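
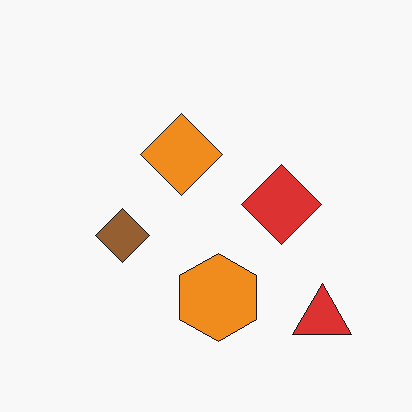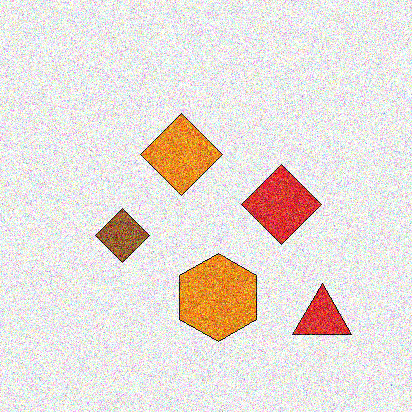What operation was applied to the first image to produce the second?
The image was degraded with strong gaussian noise.

Random speckle covers the whole image, including the flat background.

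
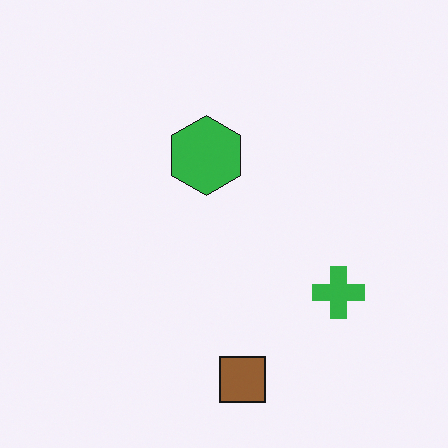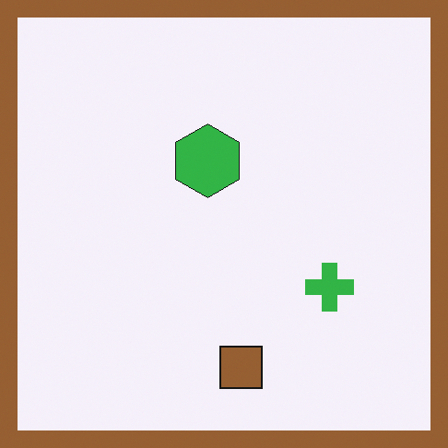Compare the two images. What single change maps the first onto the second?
It was framed with a brown border.

A solid brown frame runs around the edge of the second image, with the content slightly shrunk inside it.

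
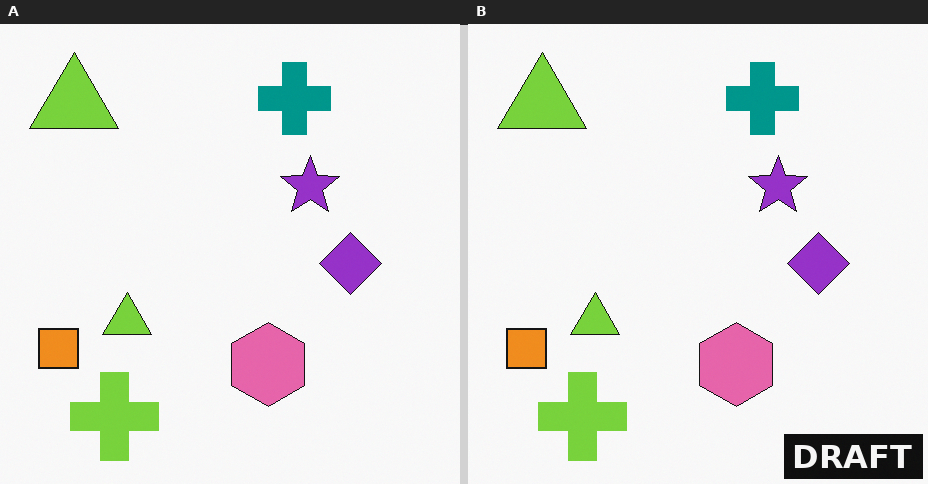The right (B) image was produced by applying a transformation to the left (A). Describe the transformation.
The transformation is: watermarked with the text "DRAFT" in the lower-right corner.

A dark label reading "DRAFT" appears in the lower-right corner.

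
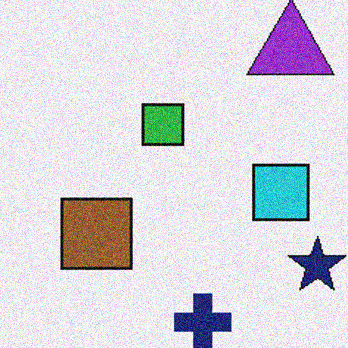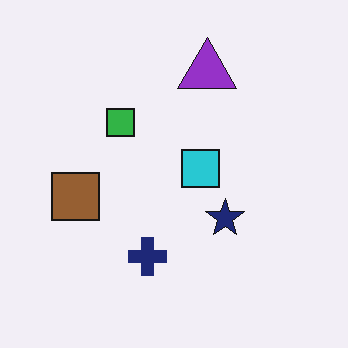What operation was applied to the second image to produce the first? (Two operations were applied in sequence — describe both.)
It was cropped slightly and scaled back up, then degraded with moderate additive noise.

The visible shapes are larger and the field of view is narrower; shapes near the original edges may be partly or wholly outside the frame — a crop-and-rescale. Random speckle covers the whole image, including the flat background.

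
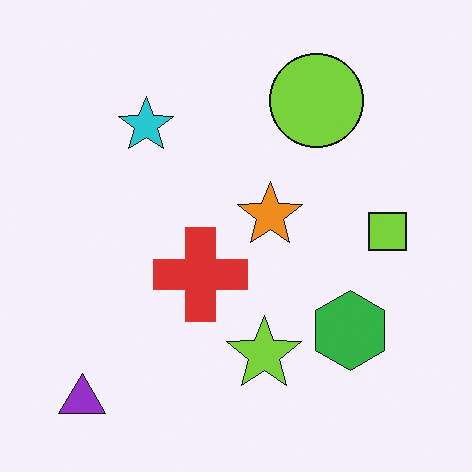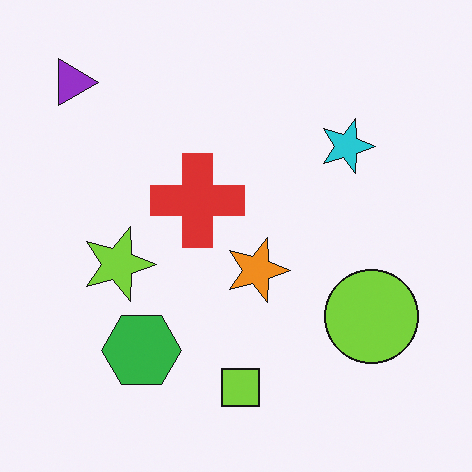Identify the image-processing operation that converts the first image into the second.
Rotated 90° clockwise.

The purple triangle sits in the bottom-left of the first image and the top-left of the second — consistent with a whole-image 90° clockwise rotation.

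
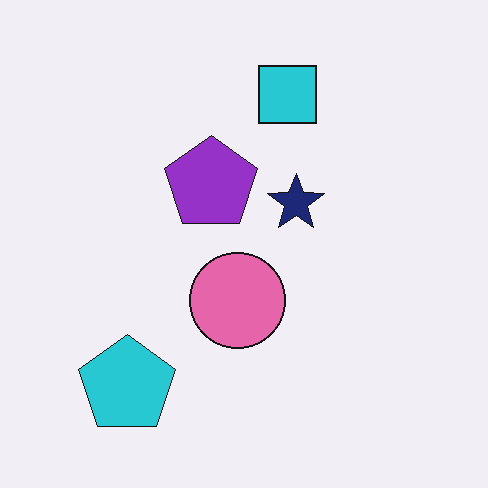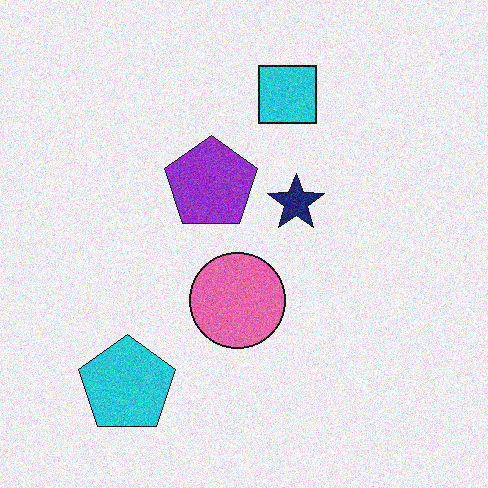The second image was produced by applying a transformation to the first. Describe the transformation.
The image was degraded with moderate additive noise.

Random speckle covers the whole image, including the flat background.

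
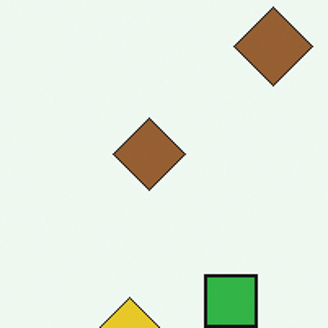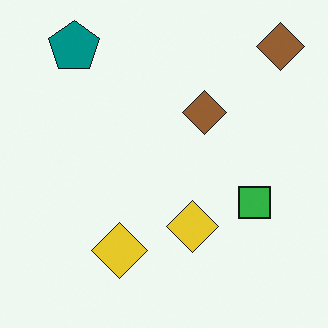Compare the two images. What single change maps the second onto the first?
This is the original image cropped to a noticeably smaller region and rescaled.

The visible shapes are larger and the field of view is narrower; shapes near the original edges may be partly or wholly outside the frame — a crop-and-rescale.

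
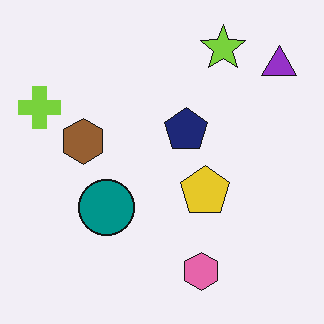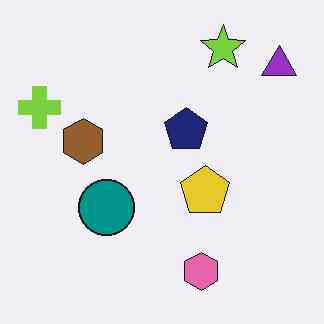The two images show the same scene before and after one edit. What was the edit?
The image was JPEG-compressed with visible artifacts.

Blocky 8×8 compression artifacts appear around shape edges and the flat background shows ringing — characteristic JPEG degradation.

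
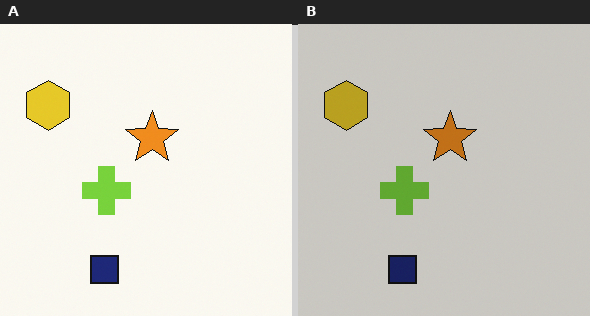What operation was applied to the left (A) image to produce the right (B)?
The transformation is: darkened a little.

Every pixel — background and shapes alike — is uniformly darkened.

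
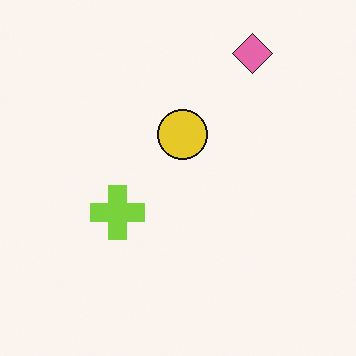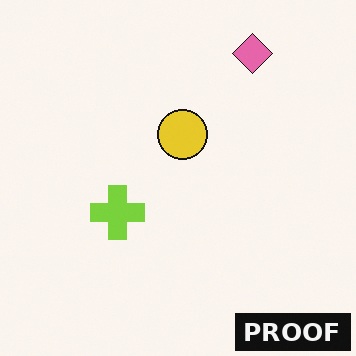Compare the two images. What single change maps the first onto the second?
The second image is the first watermarked with the text "PROOF" in the lower-right corner.

A dark label reading "PROOF" appears in the lower-right corner.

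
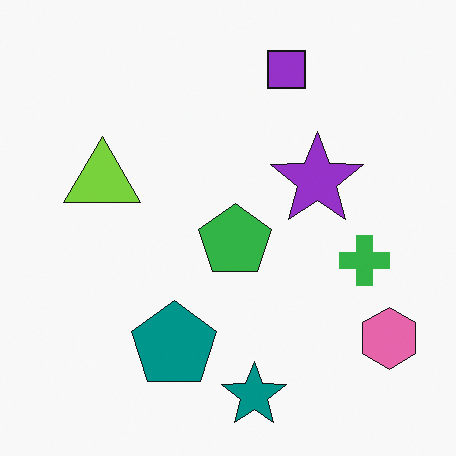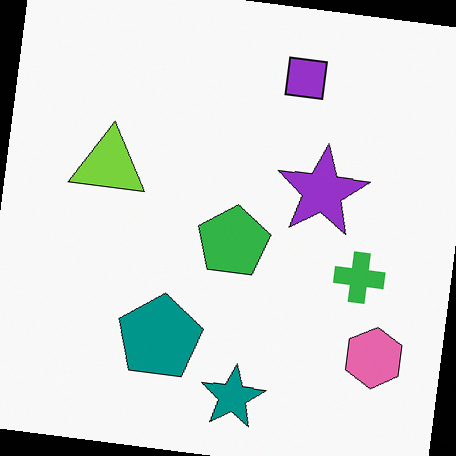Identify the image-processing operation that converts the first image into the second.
Rotated clockwise by a few degrees.

Every shape is tilted by the same angle and the image corners show triangular fill wedges — a whole-image rotation by a non-right angle.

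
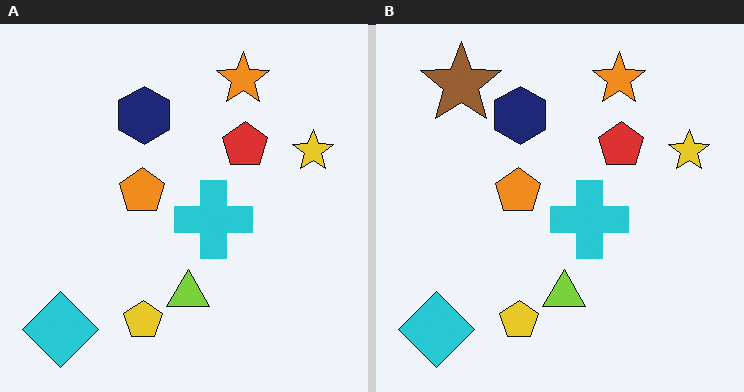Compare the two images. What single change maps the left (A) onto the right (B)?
The right (B) image is the left (A) overlaid with an additional brown star.

A brown star appears in the right (B) image that is absent from the left (A).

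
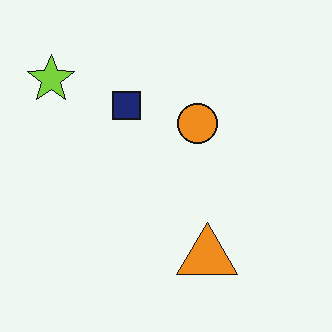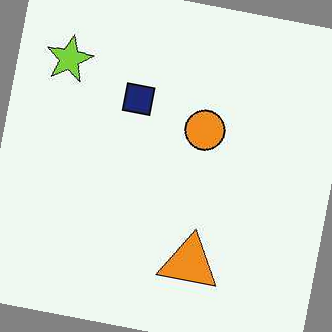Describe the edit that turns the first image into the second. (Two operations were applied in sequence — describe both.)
The transformation is: given moderate JPEG compression, then rotated clockwise by a slight angle.

Blocky 8×8 compression artifacts appear around shape edges and the flat background shows ringing — characteristic JPEG degradation. Every shape is tilted by the same angle and the image corners show triangular fill wedges — a whole-image rotation by a non-right angle.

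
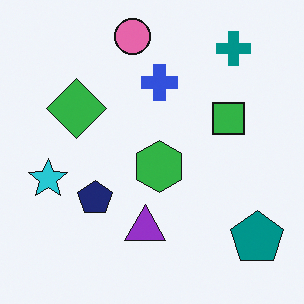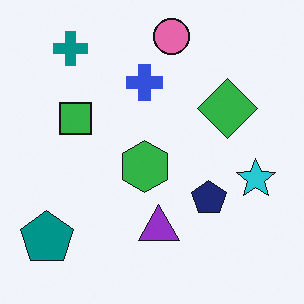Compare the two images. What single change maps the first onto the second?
The transformation is: flipped horizontally (left ↔ right).

The teal pentagon is in the bottom-right of the first image and the bottom-left of the second — shapes on opposite sides of the vertical midline have swapped in a mirror flip.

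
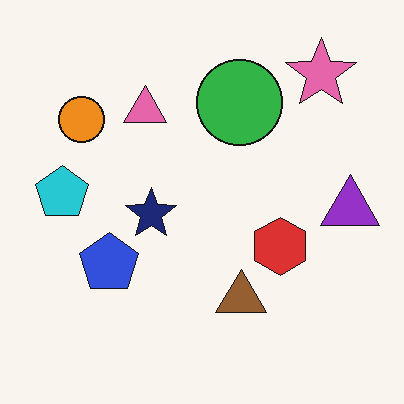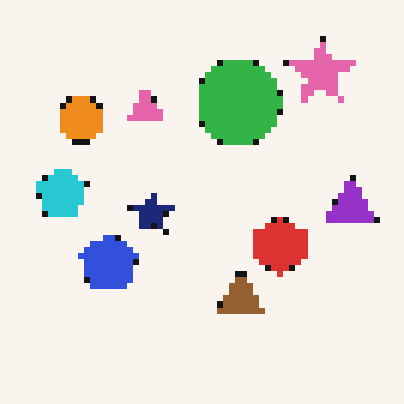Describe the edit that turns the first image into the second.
The transformation is: moderately pixelated.

Shapes are reduced to large square blocks; fine edges and outlines are lost — a downscale-then-upscale (mosaic) effect.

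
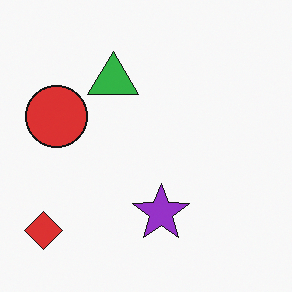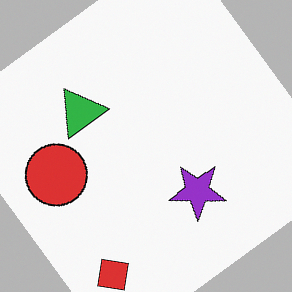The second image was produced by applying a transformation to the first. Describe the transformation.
Rotated counter-clockwise by a large amount — several tens of degrees.

Every shape is tilted by the same angle and the image corners show triangular fill wedges — a whole-image rotation by a non-right angle.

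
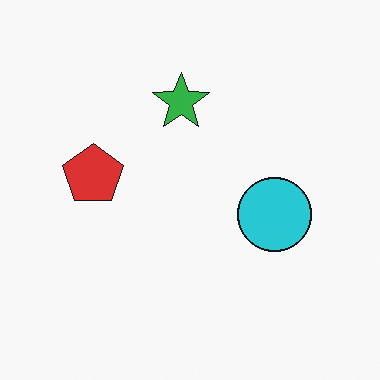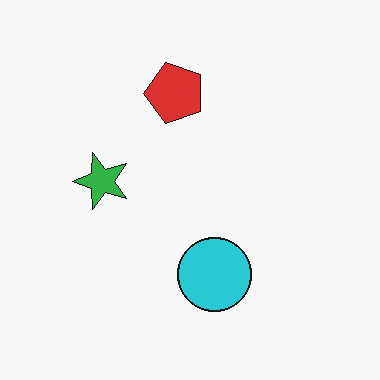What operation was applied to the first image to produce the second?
It was transposed (reflected across the top-left ↔ bottom-right diagonal).

Shapes have swapped their row and column positions — what was in the top-right is now in the bottom-left — a diagonal reflection.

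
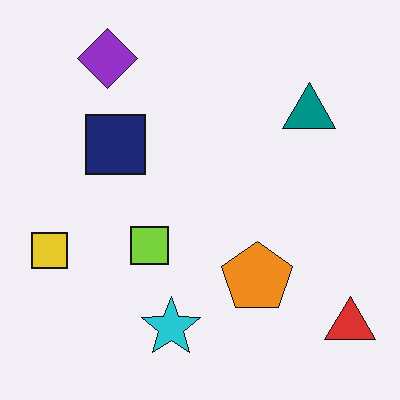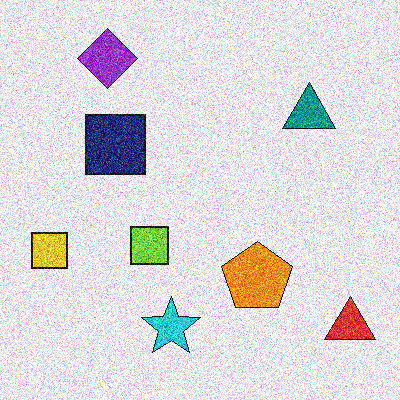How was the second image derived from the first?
It was degraded with strong gaussian noise.

Random speckle covers the whole image, including the flat background.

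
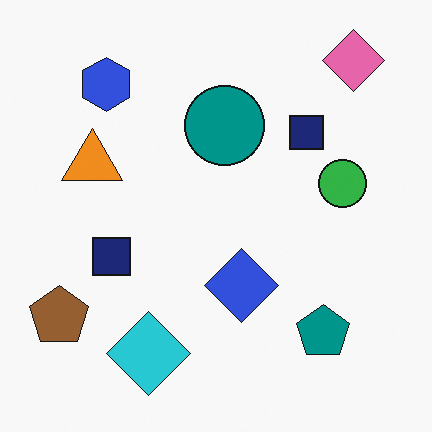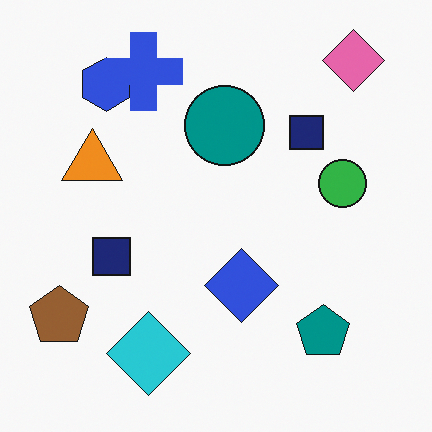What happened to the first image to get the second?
The second image is the first overlaid with an additional blue cross.

A blue cross appears in the second image that is absent from the first.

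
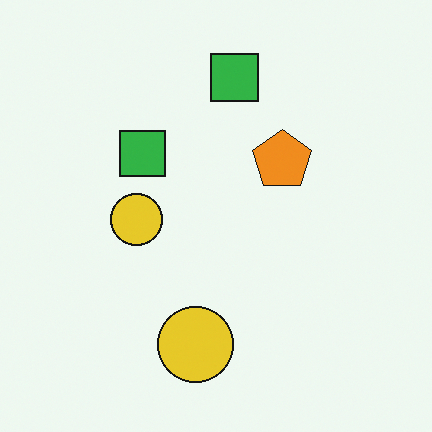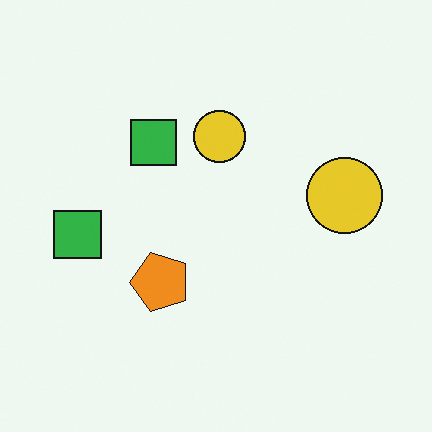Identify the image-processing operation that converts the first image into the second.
It was transposed (reflected across the top-left ↔ bottom-right diagonal).

Shapes have swapped their row and column positions — what was in the top-right is now in the bottom-left — a diagonal reflection.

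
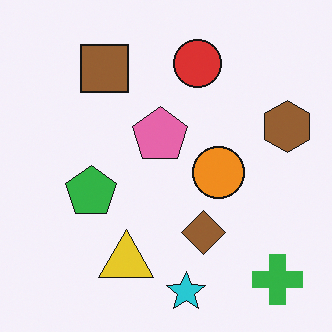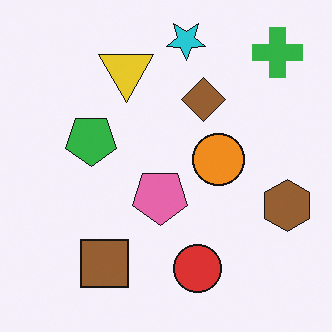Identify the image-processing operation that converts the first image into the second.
The second image is the first flipped vertically (top ↔ bottom).

The cyan star is in the bottom of the first image and the top of the second — shapes on opposite sides of the horizontal midline have swapped in a mirror flip.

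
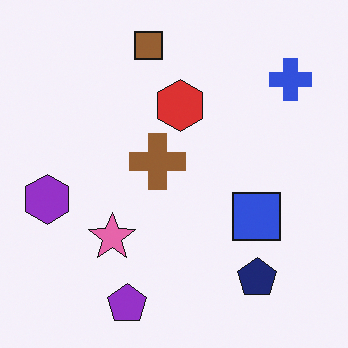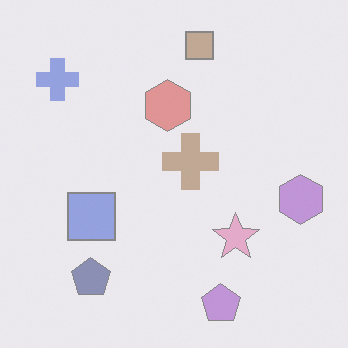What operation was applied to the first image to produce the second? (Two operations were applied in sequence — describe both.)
It was flipped horizontally (left ↔ right), then washed out (contrast reduced).

The purple hexagon is in the left of the first image and the right of the second — shapes on opposite sides of the vertical midline have swapped in a mirror flip. Tones are pushed toward mid-grey across the whole image — a global contrast change.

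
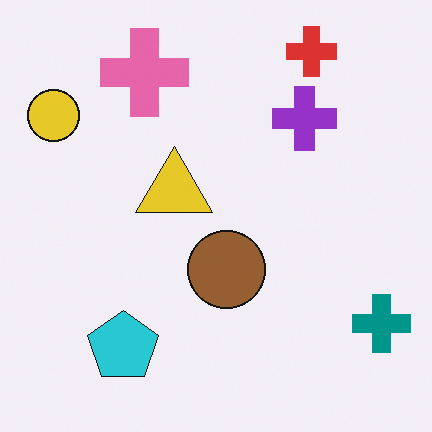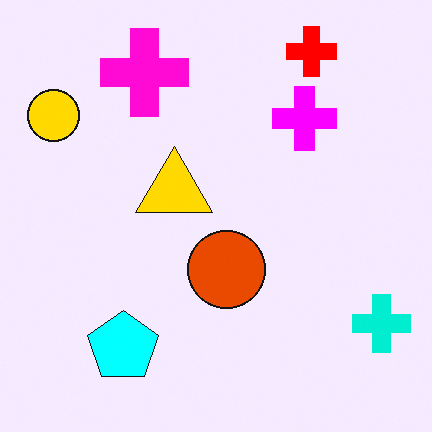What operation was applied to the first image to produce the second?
The second image is the first made much more vivid (saturation change).

All colors are more vivid — a global saturation change.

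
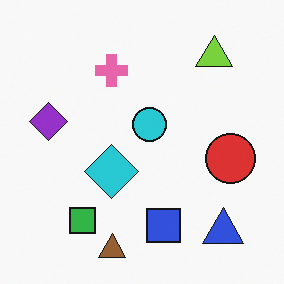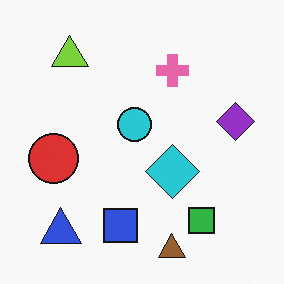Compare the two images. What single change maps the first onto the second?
The second image is the first flipped horizontally (left ↔ right).

The purple diamond is in the left of the first image and the right of the second — shapes on opposite sides of the vertical midline have swapped in a mirror flip.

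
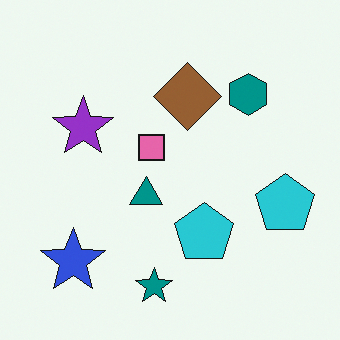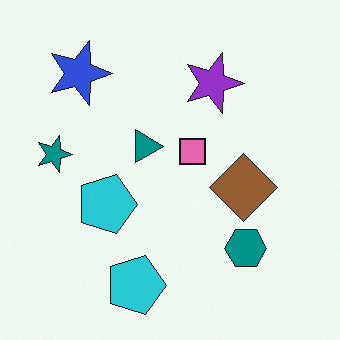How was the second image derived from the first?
It was rotated 90° clockwise.

The blue star sits in the bottom-left of the first image and the top-left of the second — consistent with a whole-image 90° clockwise rotation.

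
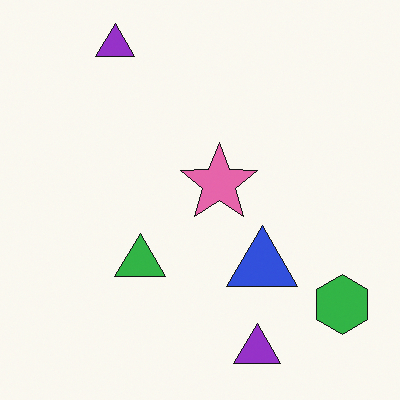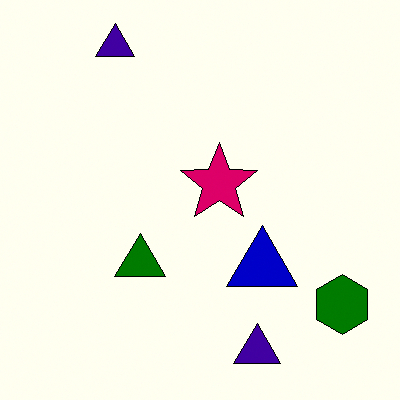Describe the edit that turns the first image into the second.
Given much higher contrast.

Tones are pushed away from mid-grey across the whole image — a global contrast change.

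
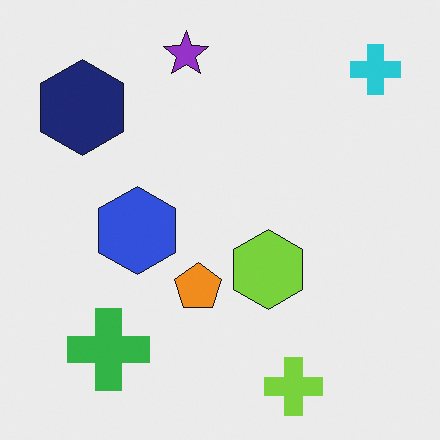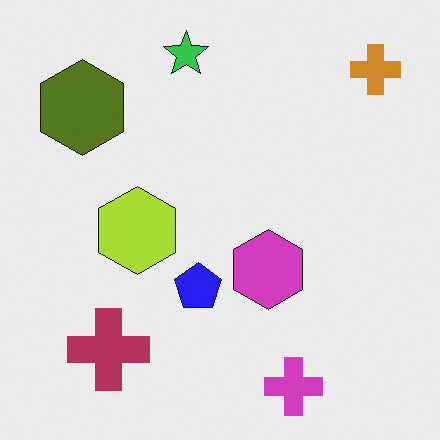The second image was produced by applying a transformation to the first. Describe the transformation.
The second image is the first hue-shifted by a large amount.

Every shape's color has rotated by the same amount around the hue wheel — a uniform hue shift.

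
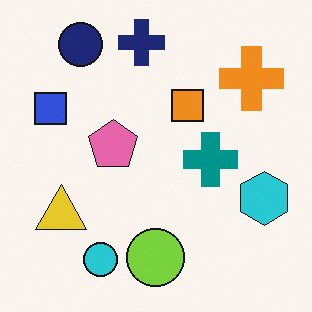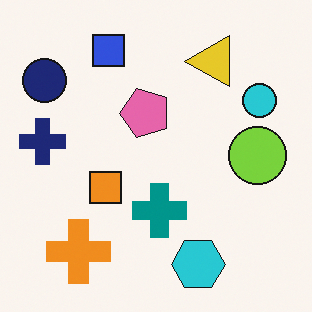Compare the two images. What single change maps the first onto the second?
Transposed (reflected across the top-left ↔ bottom-right diagonal).

Shapes have swapped their row and column positions — what was in the top-right is now in the bottom-left — a diagonal reflection.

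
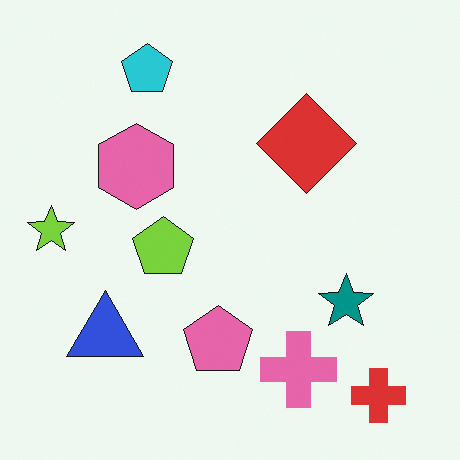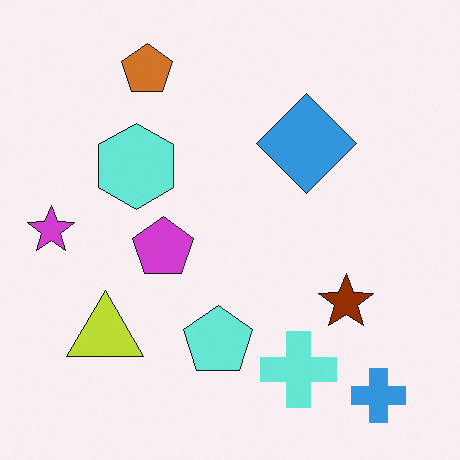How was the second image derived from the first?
The image was hue-shifted through roughly half the color wheel.

Every shape's color has rotated by the same amount around the hue wheel — a uniform hue shift.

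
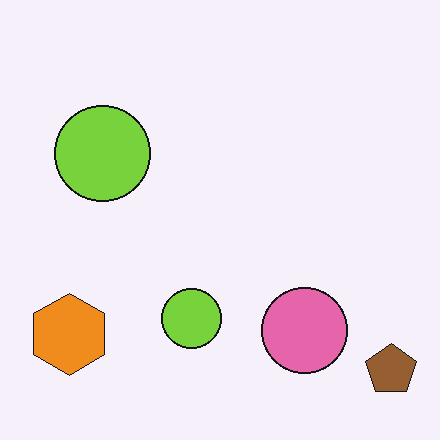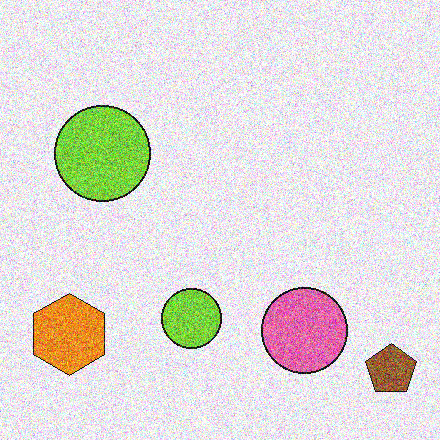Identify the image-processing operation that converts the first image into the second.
This is the original image degraded with a thick layer of grain.

Random speckle covers the whole image, including the flat background.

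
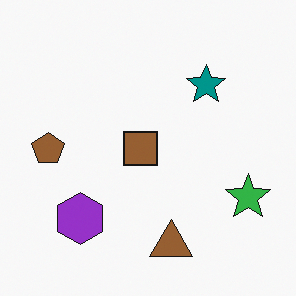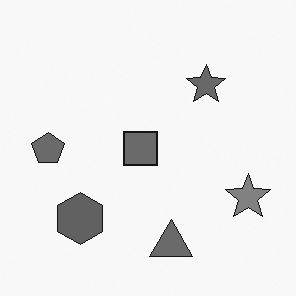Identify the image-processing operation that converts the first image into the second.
Converted to grayscale.

All color is removed — every shape is now a shade of grey.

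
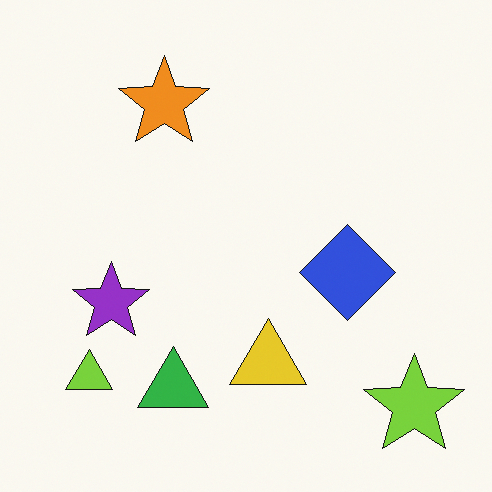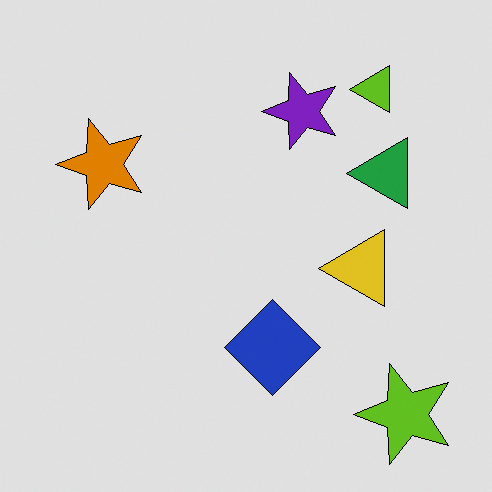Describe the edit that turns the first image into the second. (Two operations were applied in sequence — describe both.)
The second image is the first transposed (reflected across the top-left ↔ bottom-right diagonal), then moderately posterized.

Shapes have swapped their row and column positions — what was in the top-right is now in the bottom-left — a diagonal reflection. Each flat color has snapped to a coarser quantized level — most visibly, the near-white background has dropped to a flat grey.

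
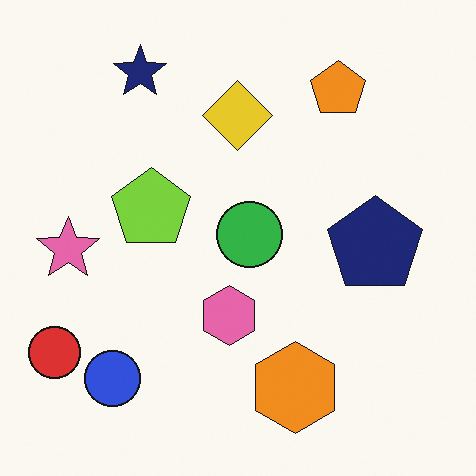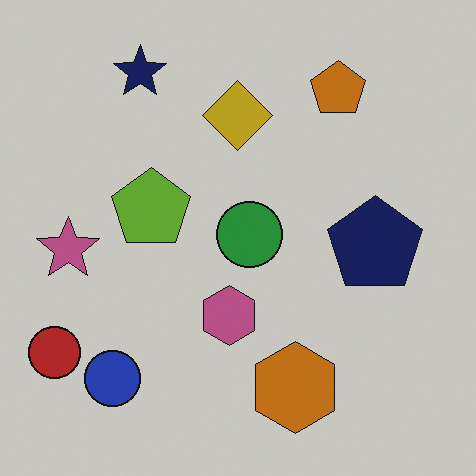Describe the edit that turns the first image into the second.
This is the original image darkened a little.

Every pixel — background and shapes alike — is uniformly darkened.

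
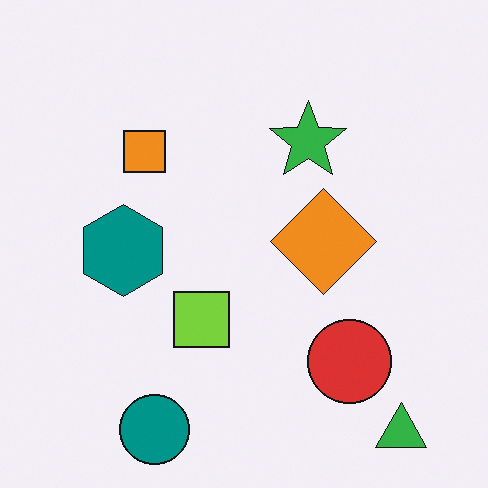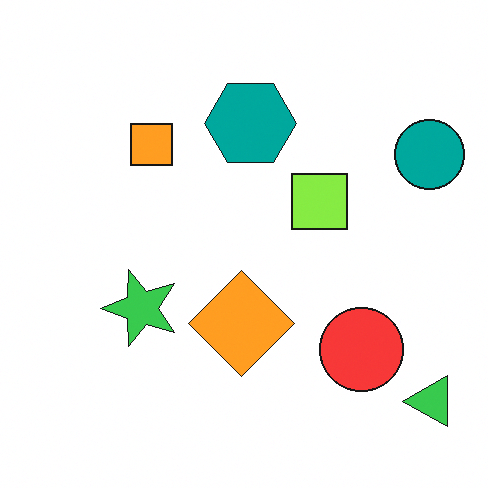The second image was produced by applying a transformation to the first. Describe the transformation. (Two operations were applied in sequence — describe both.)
The second image is the first transposed (reflected across the top-left ↔ bottom-right diagonal), then slightly brightened.

Shapes have swapped their row and column positions — what was in the top-right is now in the bottom-left — a diagonal reflection. Every pixel — background and shapes alike — is uniformly brightened.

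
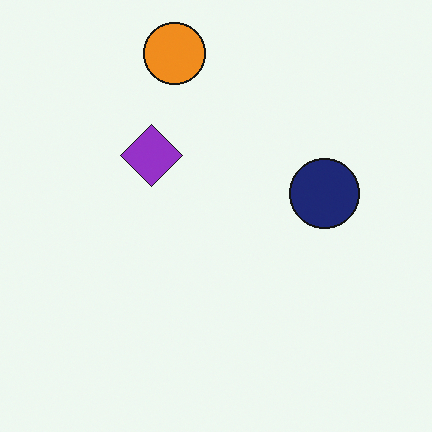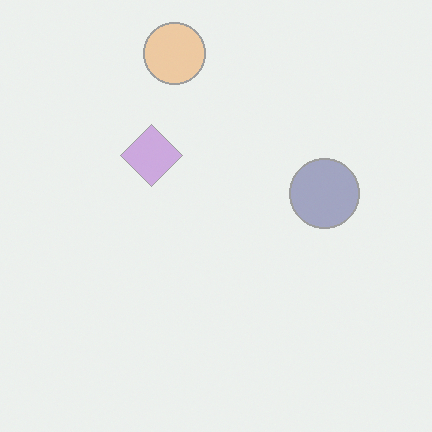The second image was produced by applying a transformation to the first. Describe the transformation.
The image was given much lower contrast.

Tones are pushed toward mid-grey across the whole image — a global contrast change.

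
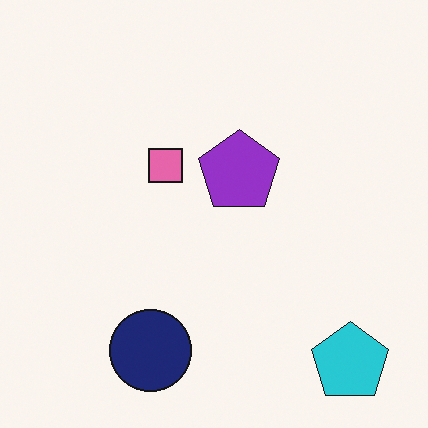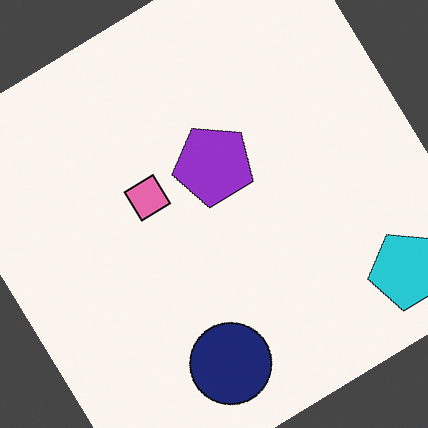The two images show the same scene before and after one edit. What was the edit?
The transformation is: rotated counter-clockwise by a large amount — several tens of degrees.

Every shape is tilted by the same angle and the image corners show triangular fill wedges — a whole-image rotation by a non-right angle.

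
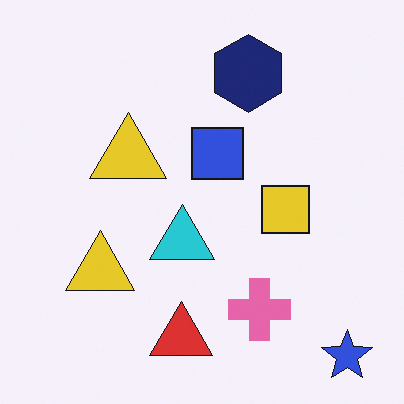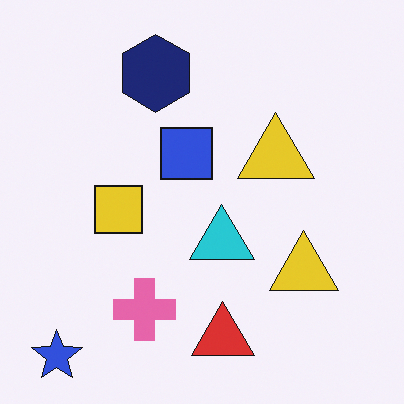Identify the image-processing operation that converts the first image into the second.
The transformation is: flipped horizontally (left ↔ right).

The blue star is in the bottom-right of the first image and the bottom-left of the second — shapes on opposite sides of the vertical midline have swapped in a mirror flip.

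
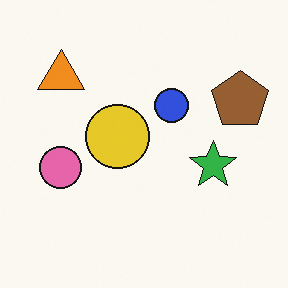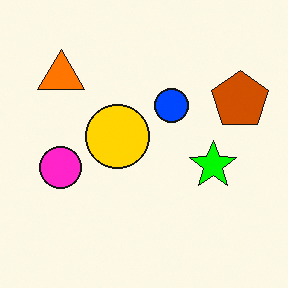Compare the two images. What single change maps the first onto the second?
It was made much more vivid (saturation change).

All colors are more vivid — a global saturation change.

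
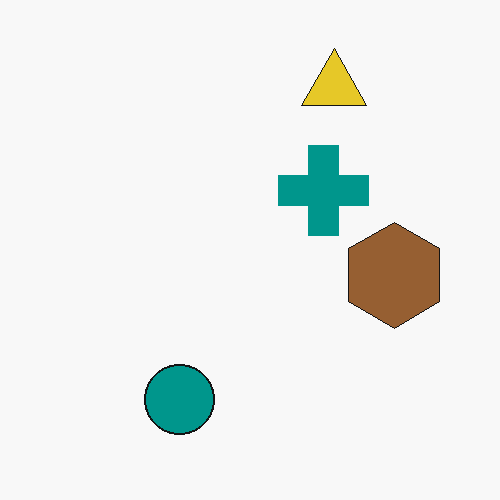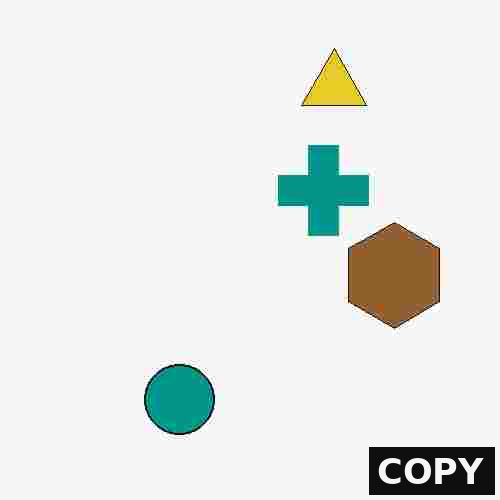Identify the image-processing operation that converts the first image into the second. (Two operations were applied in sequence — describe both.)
The image was heavily JPEG-compressed with obvious blocking artifacts, then watermarked with the text "COPY" in the lower-right corner.

Blocky 8×8 compression artifacts appear around shape edges and the flat background shows ringing — characteristic JPEG degradation. A dark label reading "COPY" appears in the lower-right corner.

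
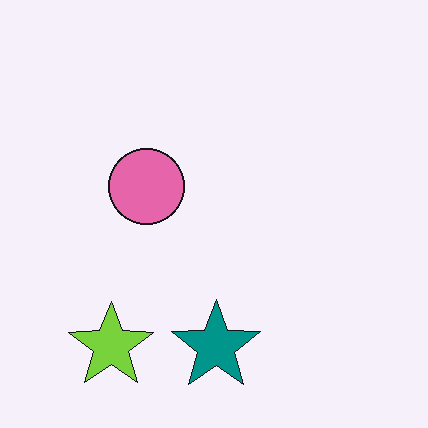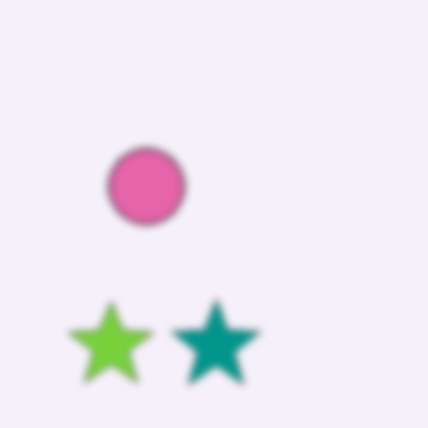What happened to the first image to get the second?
The image was moderately blurred.

Shape edges and outlines are uniformly softened across the whole image.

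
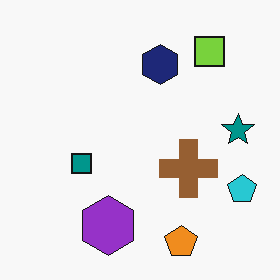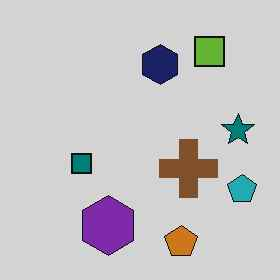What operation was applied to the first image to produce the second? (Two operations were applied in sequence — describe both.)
The transformation is: slightly darkened, then given moderate JPEG compression.

Every pixel — background and shapes alike — is uniformly darkened. Blocky 8×8 compression artifacts appear around shape edges and the flat background shows ringing — characteristic JPEG degradation.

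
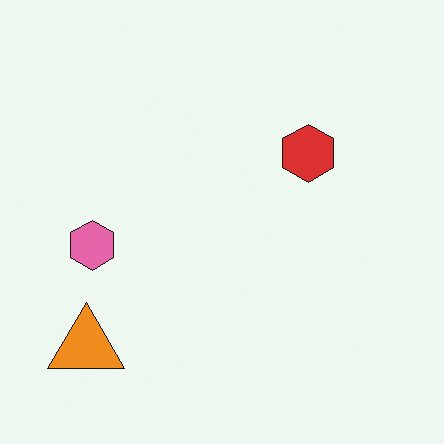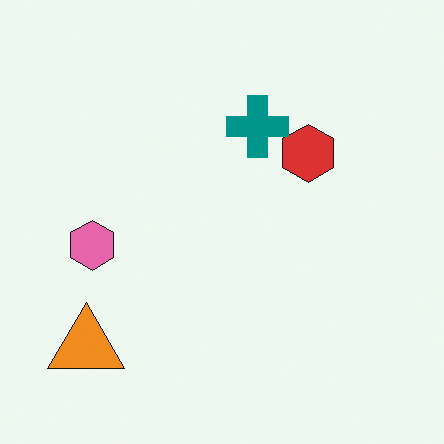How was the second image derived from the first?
This is the original image overlaid with an additional teal cross.

A teal cross appears in the second image that is absent from the first.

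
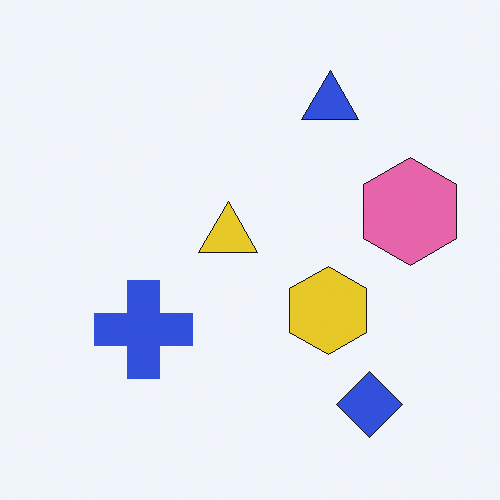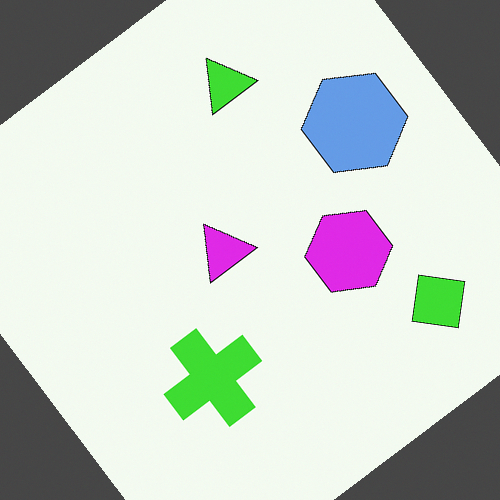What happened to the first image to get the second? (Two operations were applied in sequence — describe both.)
The image was hue-shifted by a large amount, then rotated counter-clockwise by a large amount — several tens of degrees.

Every shape's color has rotated by the same amount around the hue wheel — a uniform hue shift. Every shape is tilted by the same angle and the image corners show triangular fill wedges — a whole-image rotation by a non-right angle.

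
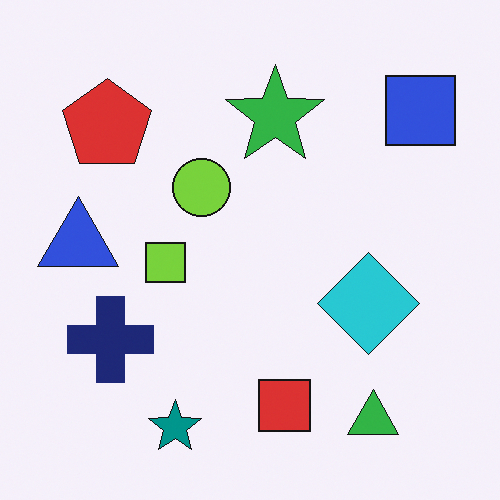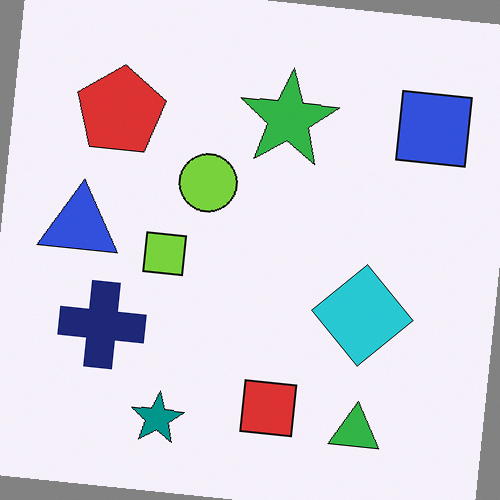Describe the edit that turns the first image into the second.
Rotated clockwise by a small amount.

Every shape is tilted by the same angle and the image corners show triangular fill wedges — a whole-image rotation by a non-right angle.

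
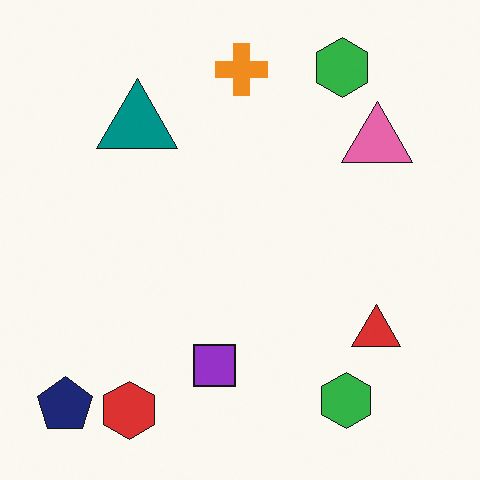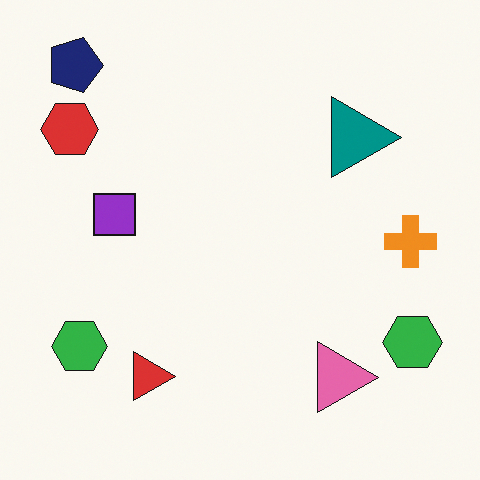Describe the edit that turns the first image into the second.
This is the original image rotated 90° clockwise.

The navy pentagon sits in the bottom-left of the first image and the top-left of the second — consistent with a whole-image 90° clockwise rotation.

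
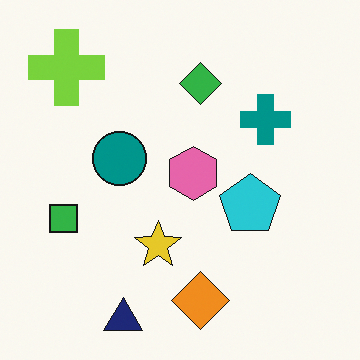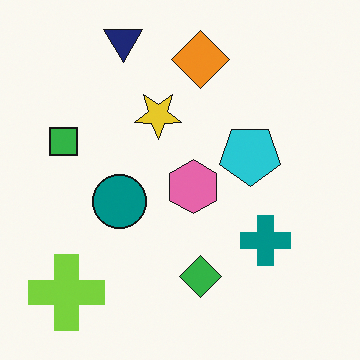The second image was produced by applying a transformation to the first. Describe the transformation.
The image was flipped vertically (top ↔ bottom).

The navy triangle is in the bottom of the first image and the top of the second — shapes on opposite sides of the horizontal midline have swapped in a mirror flip.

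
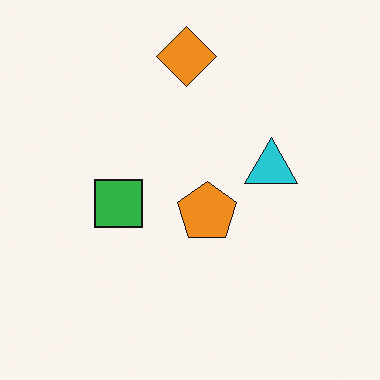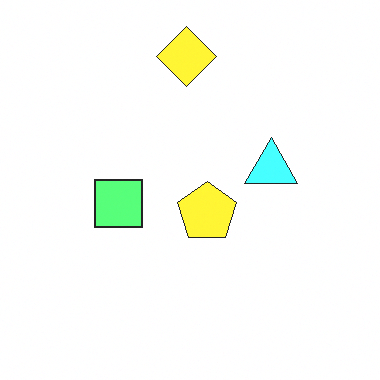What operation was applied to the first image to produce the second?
It was substantially brightened.

Every pixel — background and shapes alike — is uniformly brightened.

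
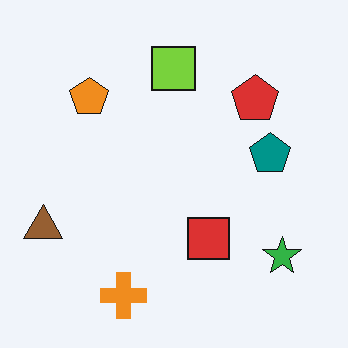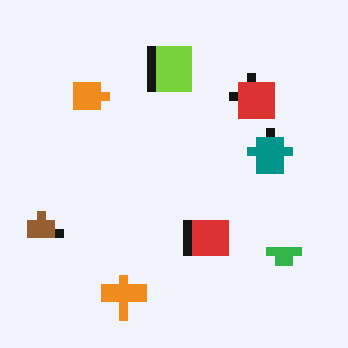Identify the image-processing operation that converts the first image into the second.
The transformation is: coarsely pixelated.

Shapes are reduced to large square blocks; fine edges and outlines are lost — a downscale-then-upscale (mosaic) effect.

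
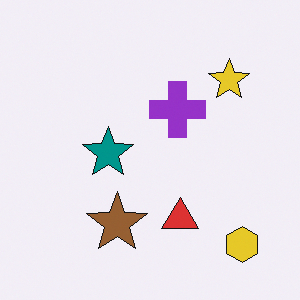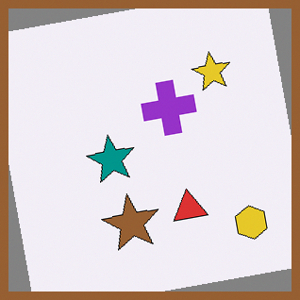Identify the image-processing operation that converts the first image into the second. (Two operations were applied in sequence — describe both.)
Rotated counter-clockwise by a small amount, then framed with a brown border.

Every shape is tilted by the same angle and the image corners show triangular fill wedges — a whole-image rotation by a non-right angle. A solid brown frame runs around the edge of the second image, with the content slightly shrunk inside it.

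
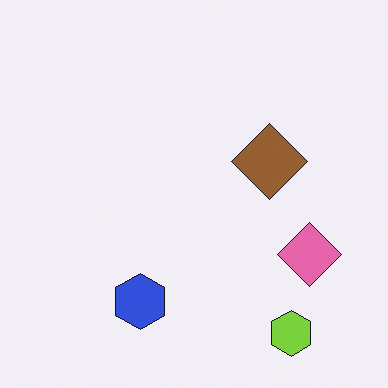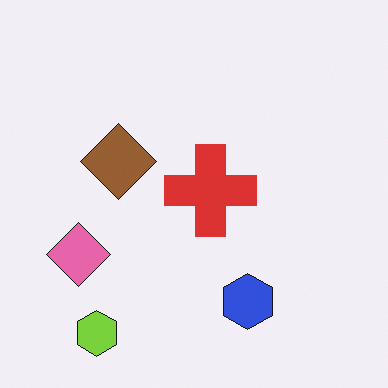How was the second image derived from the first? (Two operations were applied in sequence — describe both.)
It was flipped horizontally (left ↔ right), then overlaid with an additional red cross.

The pink diamond is in the right of the first image and the left of the second — shapes on opposite sides of the vertical midline have swapped in a mirror flip. A red cross appears in the second image that is absent from the first.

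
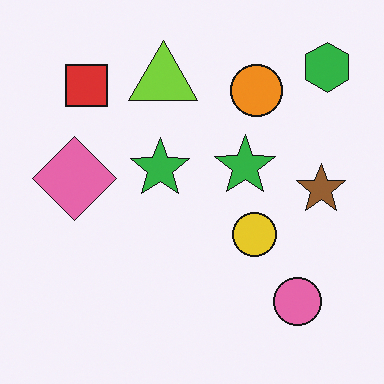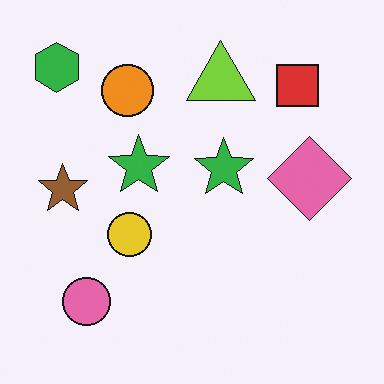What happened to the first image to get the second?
The image was flipped horizontally (left ↔ right).

The green hexagon is in the top-right of the first image and the top-left of the second — shapes on opposite sides of the vertical midline have swapped in a mirror flip.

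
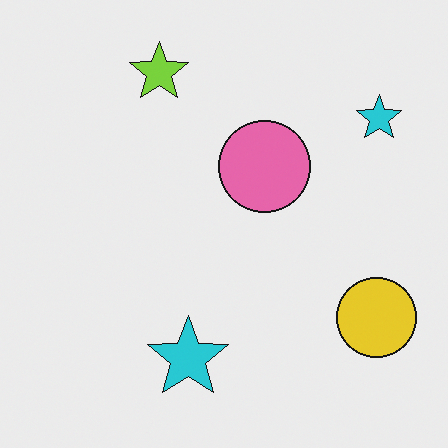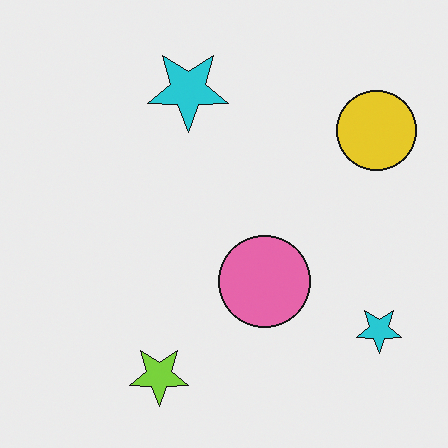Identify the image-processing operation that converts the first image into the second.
This is the original image flipped vertically (top ↔ bottom).

The lime star is in the top of the first image and the bottom of the second — shapes on opposite sides of the horizontal midline have swapped in a mirror flip.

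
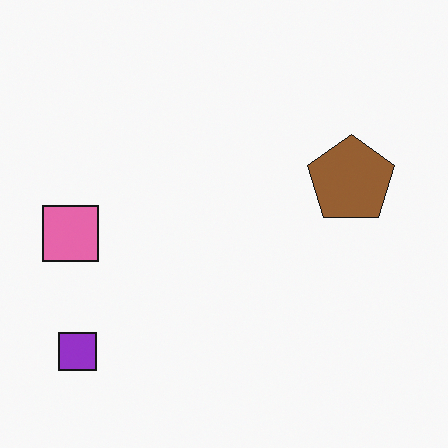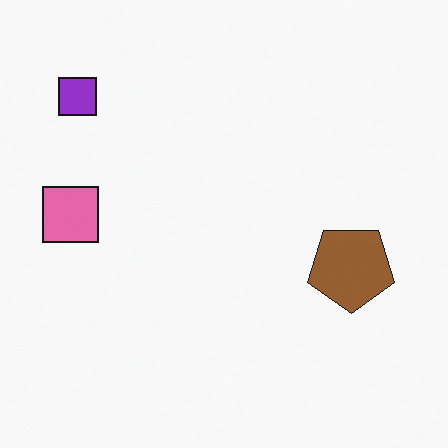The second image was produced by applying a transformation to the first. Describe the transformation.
Flipped vertically (top ↔ bottom).

The purple square is in the bottom-left of the first image and the top-left of the second — shapes on opposite sides of the horizontal midline have swapped in a mirror flip.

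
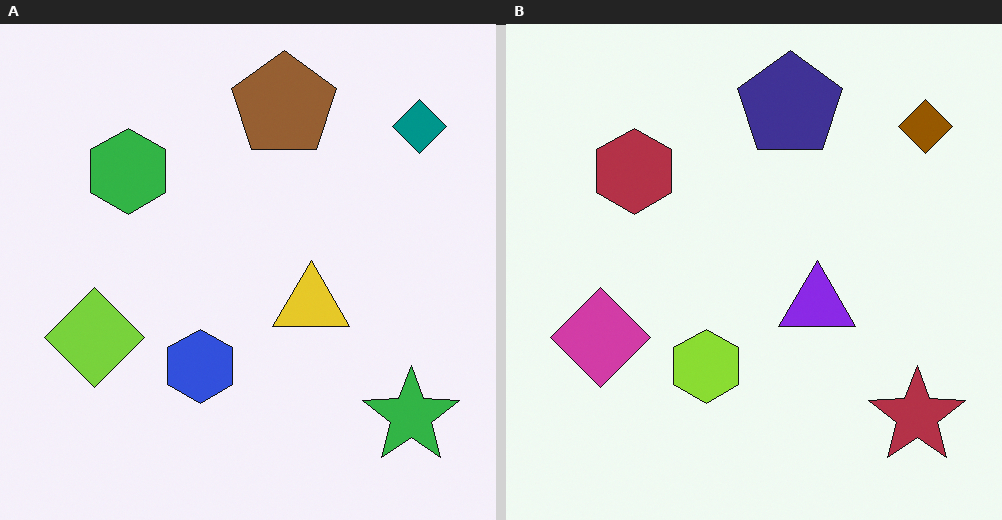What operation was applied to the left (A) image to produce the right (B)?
It was hue-shifted through roughly half the color wheel.

Every shape's color has rotated by the same amount around the hue wheel — a uniform hue shift.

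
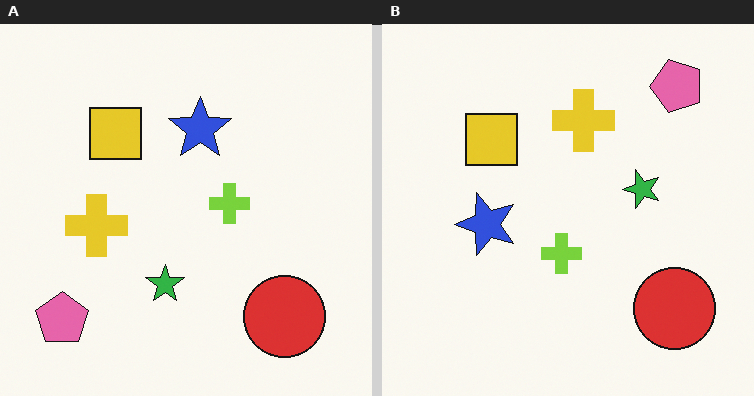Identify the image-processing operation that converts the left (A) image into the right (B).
Transposed (reflected across the top-left ↔ bottom-right diagonal).

Shapes have swapped their row and column positions — what was in the top-right is now in the bottom-left — a diagonal reflection.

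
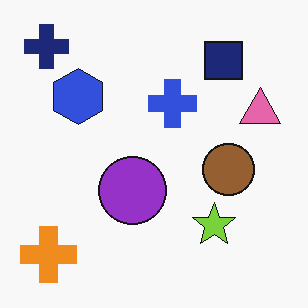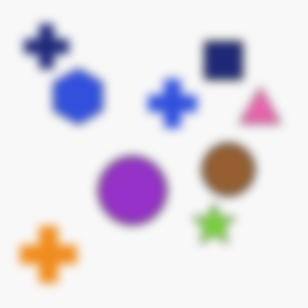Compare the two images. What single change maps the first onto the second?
This is the original image moderately blurred.

Shape edges and outlines are uniformly softened across the whole image.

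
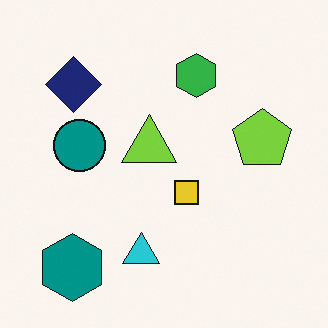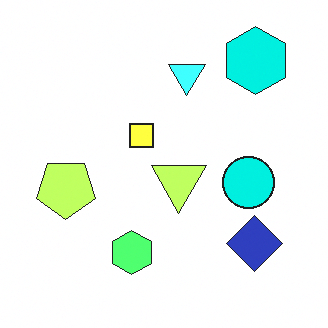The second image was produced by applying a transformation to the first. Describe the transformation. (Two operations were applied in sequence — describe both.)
Rotated 180°, then noticeably brightened.

The teal hexagon sits in the bottom-left of the first image and the top-right of the second — consistent with a whole-image 180° rotation. Every pixel — background and shapes alike — is uniformly brightened.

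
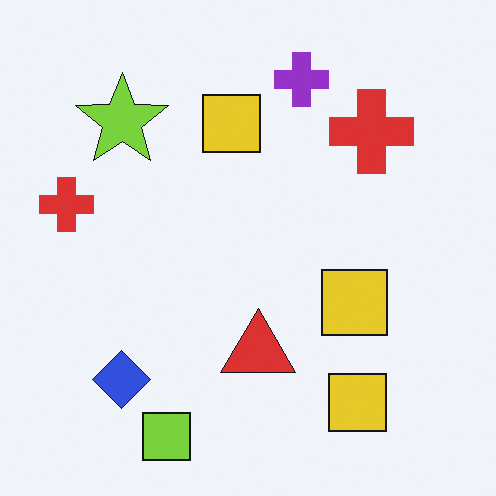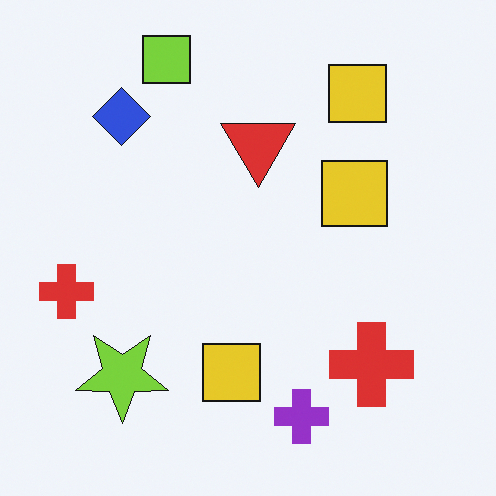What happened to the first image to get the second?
The second image is the first flipped vertically (top ↔ bottom).

The lime square is in the bottom of the first image and the top of the second — shapes on opposite sides of the horizontal midline have swapped in a mirror flip.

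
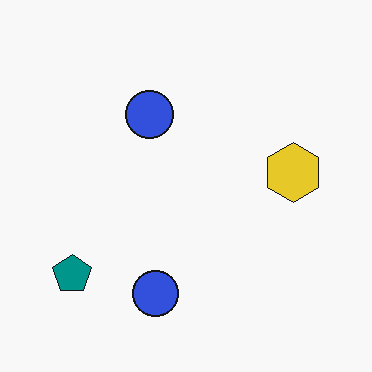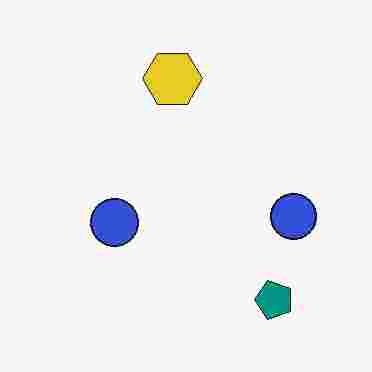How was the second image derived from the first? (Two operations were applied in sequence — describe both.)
Rotated 90° counter-clockwise, then heavily JPEG-compressed with obvious blocking artifacts.

The teal pentagon sits in the bottom-left of the first image and the bottom-right of the second — consistent with a whole-image 90° counter-clockwise rotation. Blocky 8×8 compression artifacts appear around shape edges and the flat background shows ringing — characteristic JPEG degradation.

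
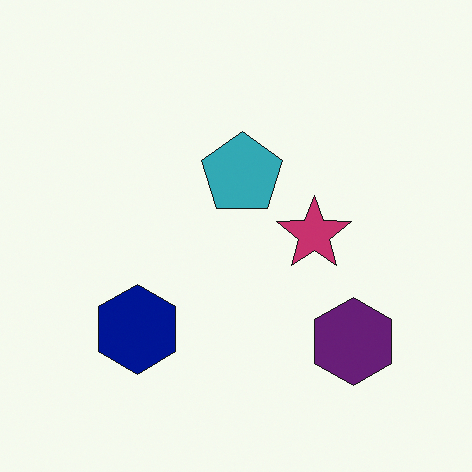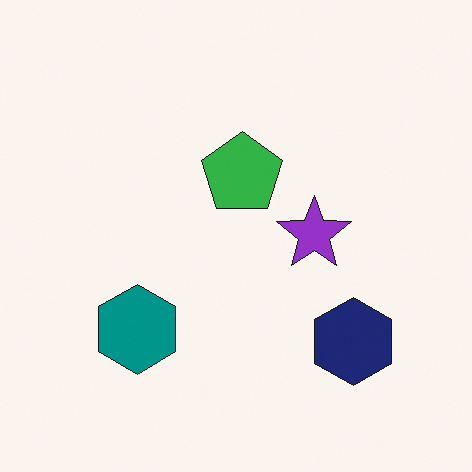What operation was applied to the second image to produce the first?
This is the original image hue-shifted slightly.

Every shape's color has rotated by the same amount around the hue wheel — a uniform hue shift.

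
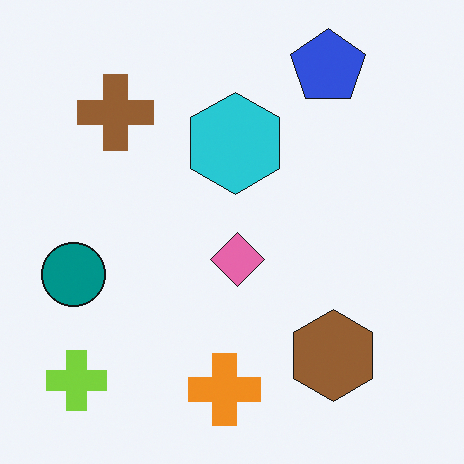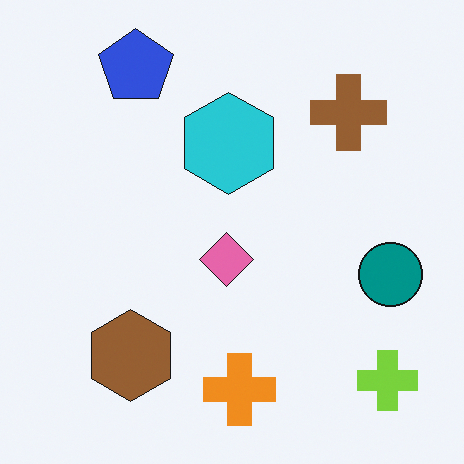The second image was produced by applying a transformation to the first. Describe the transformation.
The second image is the first flipped horizontally (left ↔ right).

The teal circle is in the left of the first image and the right of the second — shapes on opposite sides of the vertical midline have swapped in a mirror flip.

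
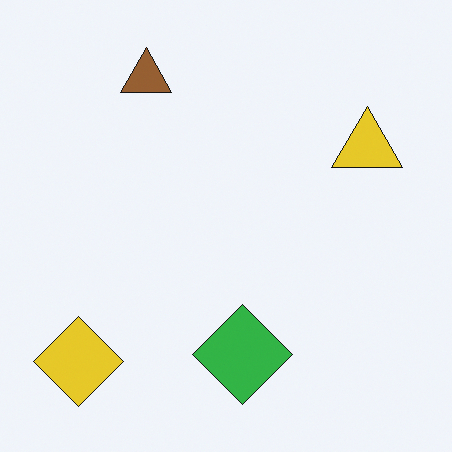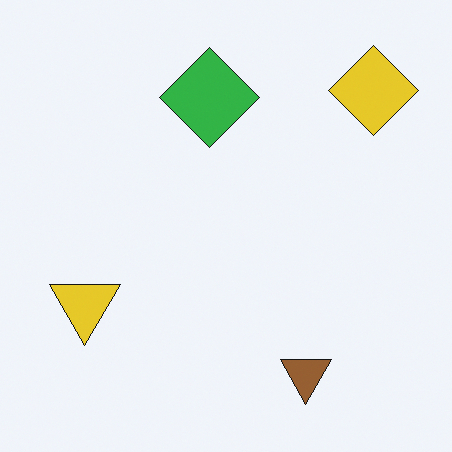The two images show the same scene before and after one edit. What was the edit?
This is the original image rotated 180°.

The yellow diamond sits in the bottom-left of the first image and the top-right of the second — consistent with a whole-image 180° rotation.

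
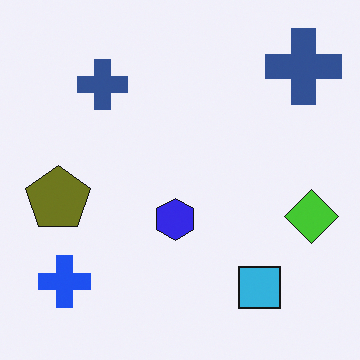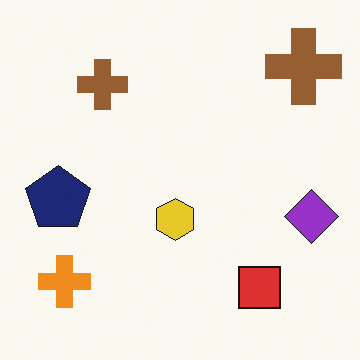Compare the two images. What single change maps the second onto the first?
Hue-shifted by a large amount.

Every shape's color has rotated by the same amount around the hue wheel — a uniform hue shift.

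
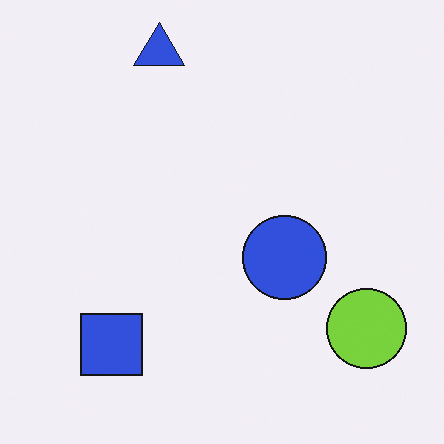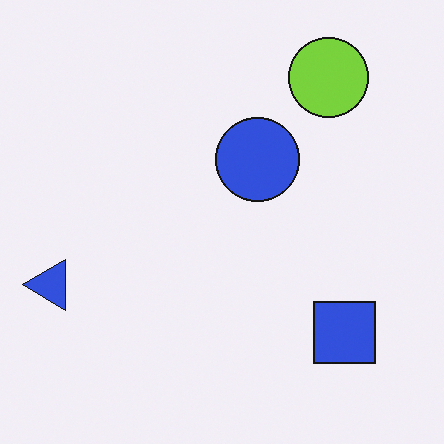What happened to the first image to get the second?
The image was rotated 90° counter-clockwise.

The blue triangle sits in the top of the first image and the left of the second — consistent with a whole-image 90° counter-clockwise rotation.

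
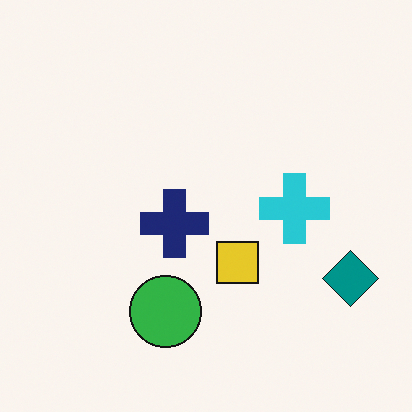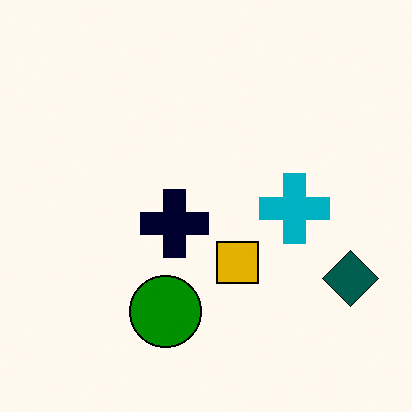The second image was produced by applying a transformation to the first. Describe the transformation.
It was boosted in contrast.

Tones are pushed away from mid-grey across the whole image — a global contrast change.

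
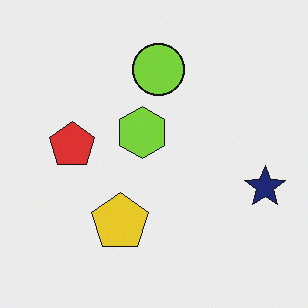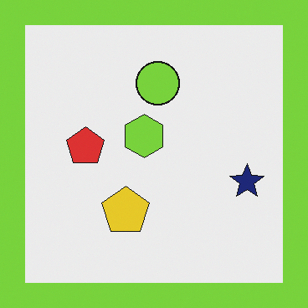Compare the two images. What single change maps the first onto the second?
The image was framed with a lime border.

A solid lime frame runs around the edge of the second image, with the content slightly shrunk inside it.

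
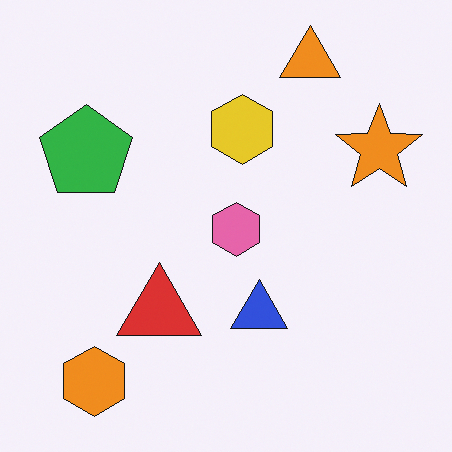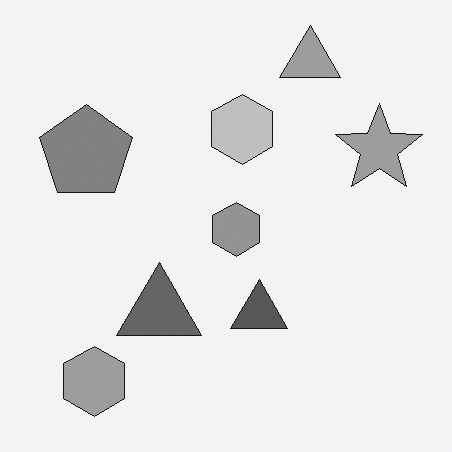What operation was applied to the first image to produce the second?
The second image is the first converted to grayscale.

All color is removed — every shape is now a shade of grey.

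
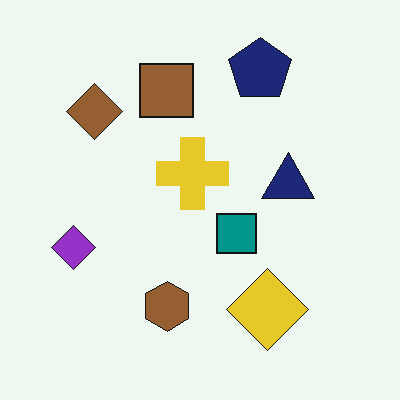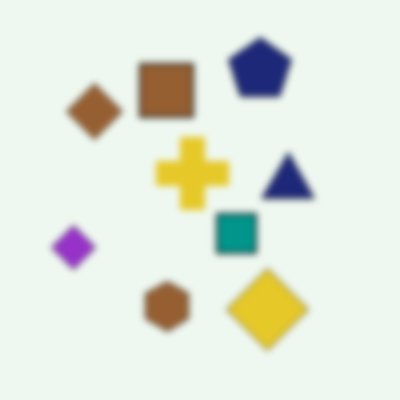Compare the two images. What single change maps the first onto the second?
The image was noticeably gaussian-blurred.

Shape edges and outlines are uniformly softened across the whole image.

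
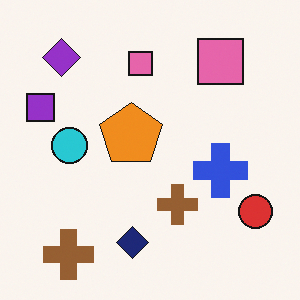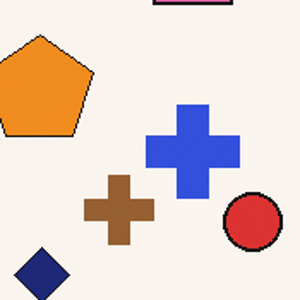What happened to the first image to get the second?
The image was cropped to a noticeably smaller region and rescaled.

The visible shapes are larger and the field of view is narrower; shapes near the original edges may be partly or wholly outside the frame — a crop-and-rescale.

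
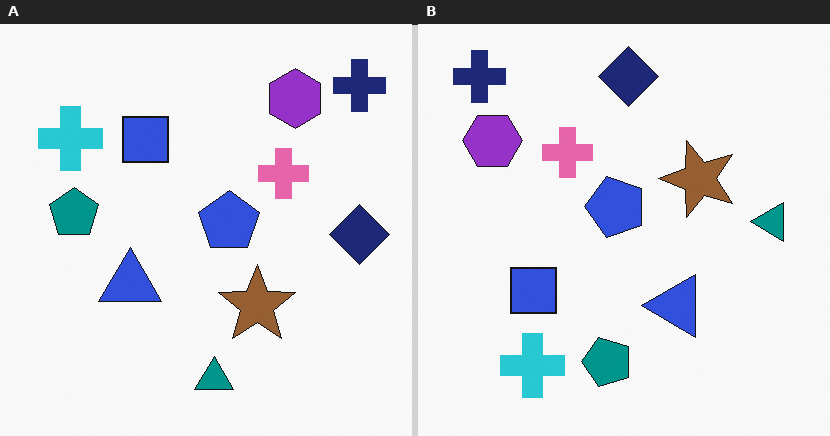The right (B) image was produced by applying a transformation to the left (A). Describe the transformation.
This is the original image rotated 90° counter-clockwise.

The navy cross sits in the top-right of the left (A) image and the top-left of the right (B) — consistent with a whole-image 90° counter-clockwise rotation.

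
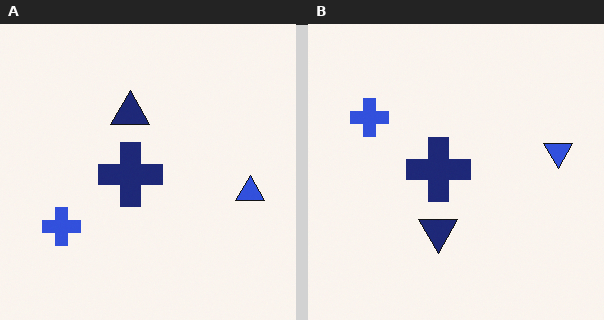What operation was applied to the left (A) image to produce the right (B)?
The right (B) image is the left (A) flipped vertically (top ↔ bottom).

The navy triangle is in the top of the left (A) image and the bottom of the right (B) — shapes on opposite sides of the horizontal midline have swapped in a mirror flip.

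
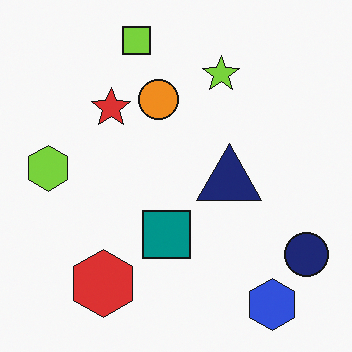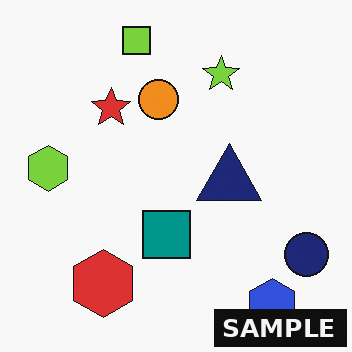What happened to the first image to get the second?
Watermarked with the text "SAMPLE" in the lower-right corner.

A dark label reading "SAMPLE" appears in the lower-right corner.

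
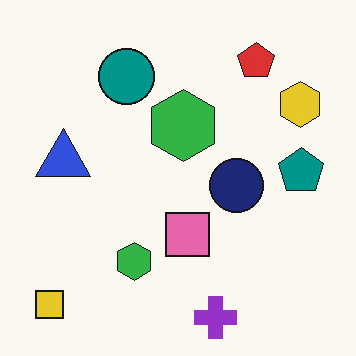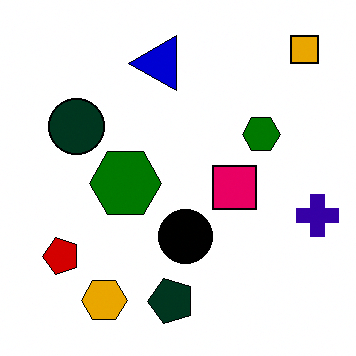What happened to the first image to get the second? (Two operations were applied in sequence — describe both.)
The image was boosted in contrast, then transposed (reflected across the top-left ↔ bottom-right diagonal).

Tones are pushed away from mid-grey across the whole image — a global contrast change. Shapes have swapped their row and column positions — what was in the top-right is now in the bottom-left — a diagonal reflection.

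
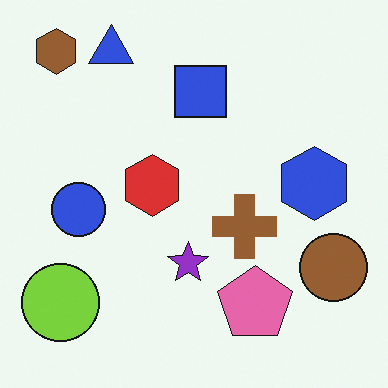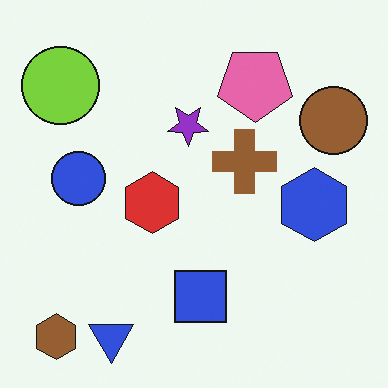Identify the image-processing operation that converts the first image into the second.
The second image is the first flipped vertically (top ↔ bottom).

The blue triangle is in the top-left of the first image and the bottom-left of the second — shapes on opposite sides of the horizontal midline have swapped in a mirror flip.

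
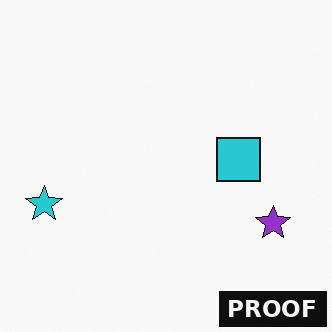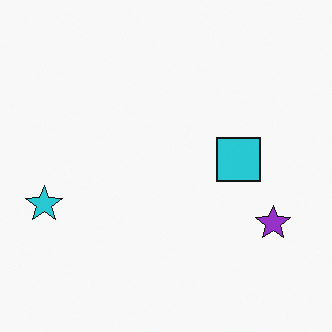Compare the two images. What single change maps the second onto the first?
The image was watermarked with the text "PROOF" in the lower-right corner.

A dark label reading "PROOF" appears in the lower-right corner.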